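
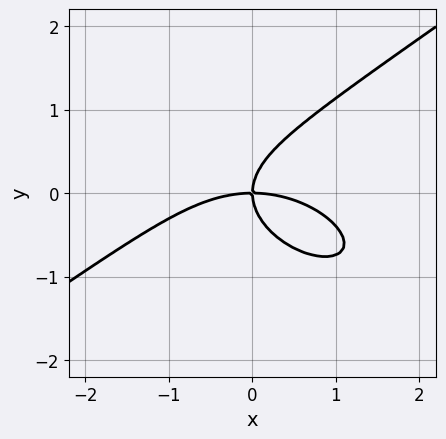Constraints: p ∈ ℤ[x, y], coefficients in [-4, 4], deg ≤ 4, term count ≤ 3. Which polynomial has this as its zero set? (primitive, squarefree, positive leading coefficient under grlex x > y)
x^3 - 3*y^3 + 3*x*y

Degree: a generic line meets the curve in up to 3 points, so deg p = 3.
Observable constraints: it crosses the y-axis at the gridline y = 0; one x-axis crossing is at x = 0.
Fitting integer coefficients to these (and the overall shape) gives p.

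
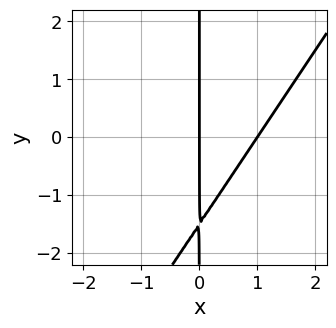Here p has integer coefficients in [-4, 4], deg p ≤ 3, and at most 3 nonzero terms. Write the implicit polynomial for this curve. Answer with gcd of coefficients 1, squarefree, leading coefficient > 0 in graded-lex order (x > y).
3*x^2 - 2*x*y - 3*x

deg p = 2.
From the axis intercepts and sections: the visible y-axis segment lies entirely on the curve; the x-axis gridline crossings are at x ∈ {0, 1}.
Assembling these constraints gives the stated polynomial.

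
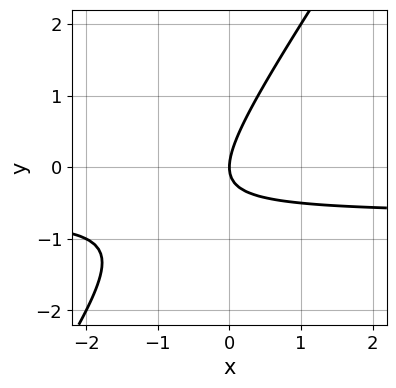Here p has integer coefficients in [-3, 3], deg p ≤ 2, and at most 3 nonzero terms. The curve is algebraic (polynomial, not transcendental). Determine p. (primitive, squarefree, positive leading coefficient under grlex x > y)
First, deg p = 2.
Then, from the axis intercepts and sections: one y-axis crossing is at y = 0; one x-axis crossing is at x = 0.
Finally, the integer polynomial consistent with all of this is the stated p.

3*x*y - 2*y^2 + 2*x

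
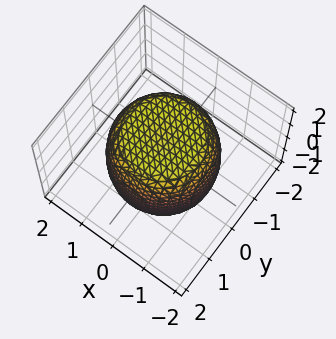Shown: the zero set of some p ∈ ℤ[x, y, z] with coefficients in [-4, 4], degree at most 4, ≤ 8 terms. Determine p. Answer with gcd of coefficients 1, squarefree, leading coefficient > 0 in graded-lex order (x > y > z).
First, degree: a generic line meets the surface in up to 4 points, so deg p = 4.
Then, by symmetry, the surface is invariant under rotation about z: p = q(x² + y², z).
Next, against the integer gridlines: a circular section at z = -1 has radius between 1 and 2.
Finally, the integer polynomial consistent with all of this is the stated p.

x^4 + 2*x^2*y^2 + y^4 - x^2 - y^2 + z^2 - 2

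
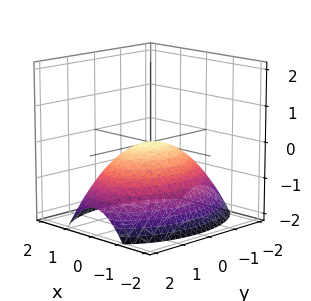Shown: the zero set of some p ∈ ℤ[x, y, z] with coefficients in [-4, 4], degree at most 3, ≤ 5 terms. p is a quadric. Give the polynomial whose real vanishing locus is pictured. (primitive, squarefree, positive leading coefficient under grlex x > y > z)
2*x^2 + y^2 + 3*z

1. Degree: a paraboloid; a quadric, so deg p = 2.
2. Symmetries: it's symmetric under y → −y, forcing even powers of y; it's symmetric under x → −x, forcing even powers of x.
3. From the visible intercepts: it crosses the x-axis at the gridline x = 0; it crosses the z-axis at the gridline z = 0; one y-axis crossing is at y = 0.
4. Fitting integer coefficients to these (and the overall shape) gives p.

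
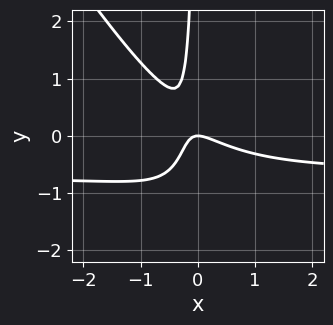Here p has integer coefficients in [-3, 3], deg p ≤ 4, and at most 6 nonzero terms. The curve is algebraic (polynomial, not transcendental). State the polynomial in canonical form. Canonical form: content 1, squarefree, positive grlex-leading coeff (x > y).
3*x^2*y + 2*x*y^2 + 2*x^2 + 3*x*y + y

(a) Degree: the shape is more complex than any degree-2 curve, so deg p = 3.
(b) From the axis intercepts and sections: it meets the x-axis at x = 0 (among the integer gridlines); it crosses the y-axis at the gridline y = 0.
(c) These observations pin down the coefficients.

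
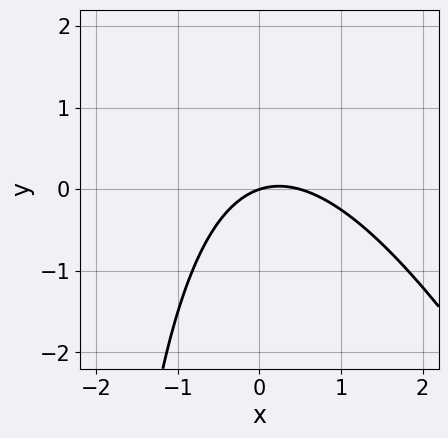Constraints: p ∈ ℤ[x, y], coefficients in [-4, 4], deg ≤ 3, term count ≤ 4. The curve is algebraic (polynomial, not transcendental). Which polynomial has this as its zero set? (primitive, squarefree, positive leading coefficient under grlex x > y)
2*x^2 + x*y - x + 3*y

(a) Degree: the shape is more complex than any degree-1 curve, so deg p = 2.
(b) From the axis intercepts and sections: one y-axis crossing is at y = 0; it meets the x-axis at x = 0 (among the integer gridlines).
(c) Solving for integer coefficients yields p as stated.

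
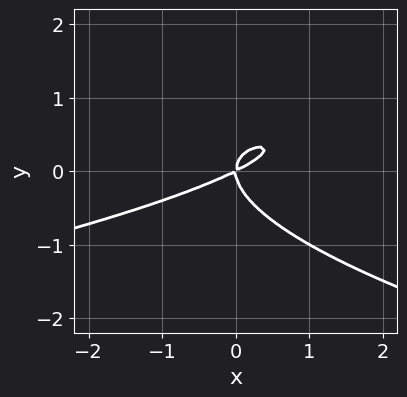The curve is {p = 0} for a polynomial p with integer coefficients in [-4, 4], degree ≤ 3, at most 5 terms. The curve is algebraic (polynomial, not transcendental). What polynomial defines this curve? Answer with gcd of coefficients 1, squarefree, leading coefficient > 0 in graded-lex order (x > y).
3*y^3 + x^2 - 2*x*y

1. deg p = 3. The shape is more complex than any degree-2 curve.
2. From the visible intercepts: it meets the y-axis at y = 0 (among the integer gridlines); one x-axis crossing is at x = 0.
3. Putting this together gives p.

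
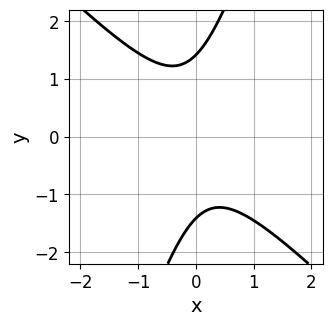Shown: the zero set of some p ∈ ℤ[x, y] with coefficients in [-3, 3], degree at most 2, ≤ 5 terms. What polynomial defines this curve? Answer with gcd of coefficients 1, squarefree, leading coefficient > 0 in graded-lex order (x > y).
3*x^2 + 2*x*y - y^2 + 2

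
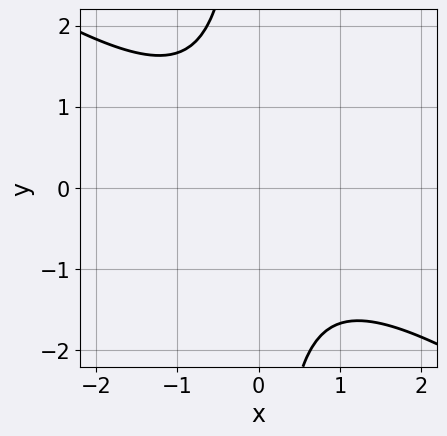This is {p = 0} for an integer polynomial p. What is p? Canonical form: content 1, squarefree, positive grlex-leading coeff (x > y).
1. deg p = 2.
2. From the axis intercepts and sections: no x-intercept at any integer in the box; the curve avoids every integer y-axis point in the box.
3. Putting this together gives p.

2*x^2 + 3*x*y + 3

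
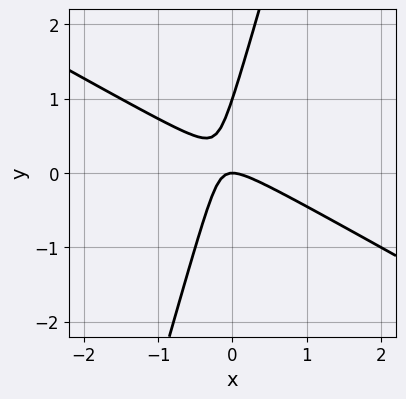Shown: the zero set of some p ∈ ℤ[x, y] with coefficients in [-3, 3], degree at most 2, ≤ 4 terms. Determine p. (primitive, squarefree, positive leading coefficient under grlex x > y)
Degree: a generic line meets the curve in up to 2 points, so deg p = 2.
Against the integer gridlines: the y-axis gridline crossings are at y ∈ {0, 1}; one x-axis crossing is at x = 0.
The integer polynomial consistent with all of this is the stated p.

2*x^2 + 3*x*y - y^2 + y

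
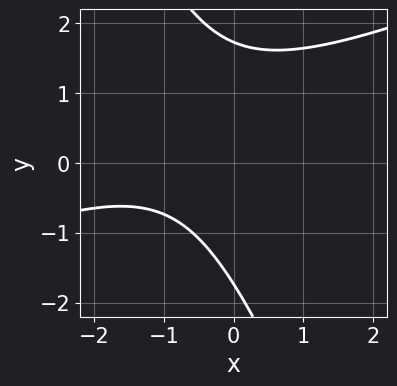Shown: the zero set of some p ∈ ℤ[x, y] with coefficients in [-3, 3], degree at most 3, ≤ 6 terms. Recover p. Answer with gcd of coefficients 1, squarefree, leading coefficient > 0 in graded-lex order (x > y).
(a) deg p = 2.
(b) From the axis intercepts and sections: it misses every integer gridline on the x-axis.
(c) Matching integer coefficients to the picture gives p.

x^2 - 2*x*y - y^2 + 2*x + 3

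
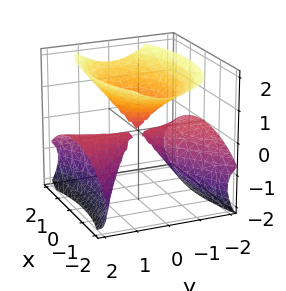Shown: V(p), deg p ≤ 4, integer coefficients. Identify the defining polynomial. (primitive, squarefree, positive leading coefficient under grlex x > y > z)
3*y^2*z - 2*z^3 + 2*x^2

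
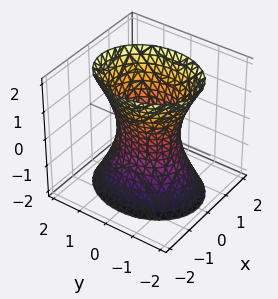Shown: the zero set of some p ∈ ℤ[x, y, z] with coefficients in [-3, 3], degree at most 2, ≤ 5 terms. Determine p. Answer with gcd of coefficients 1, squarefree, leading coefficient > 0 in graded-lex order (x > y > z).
Degree: one connected sheet with a waist; a quadric, so deg p = 2.
Symmetries: the y ↦ −y reflection is a symmetry, so y appears only in even powers; mirror symmetry x ↦ −x ⇒ only even powers of x; it's symmetric under z → −z, forcing even powers of z.
Checking where it meets the axes: no z-intercept at any integer in the box; among the integer gridlines, it crosses the y-axis at y ∈ {-1, 1}.
Putting this together gives p.

3*x^2 + 2*y^2 - z^2 - 2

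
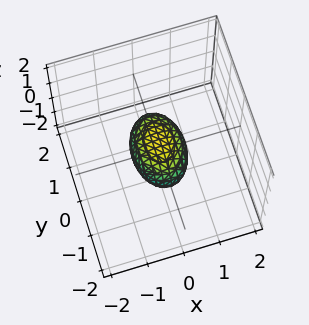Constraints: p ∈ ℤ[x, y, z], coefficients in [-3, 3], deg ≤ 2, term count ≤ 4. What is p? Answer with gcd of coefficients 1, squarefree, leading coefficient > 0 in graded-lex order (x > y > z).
2*x^2 + y^2 + 2*z^2 - 1

deg p = 2. A closed, bounded, convex surface; a quadric.
Symmetries: it's symmetric under x → −x, forcing even powers of x; mirror symmetry z ↦ −z ⇒ only even powers of z; it's symmetric under y → −y, forcing even powers of y.
Observable constraints: the y-axis gridline crossings are at y ∈ {-1, 1}.
Putting this together gives p.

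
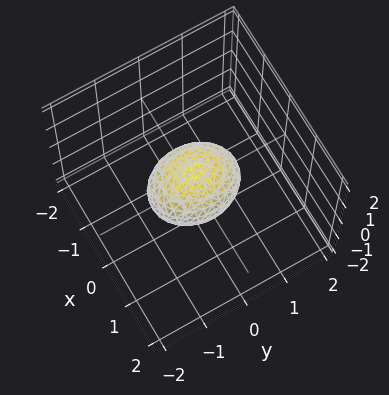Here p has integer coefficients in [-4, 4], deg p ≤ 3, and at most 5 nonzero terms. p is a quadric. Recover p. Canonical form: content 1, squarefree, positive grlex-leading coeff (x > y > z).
3*x^2 + 2*y^2 + 3*z^2 - 2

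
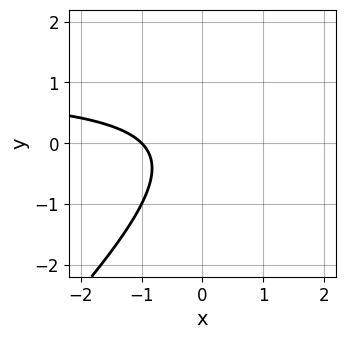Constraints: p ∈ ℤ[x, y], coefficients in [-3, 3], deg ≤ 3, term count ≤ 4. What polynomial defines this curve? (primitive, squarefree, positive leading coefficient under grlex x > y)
1. Degree: a generic line meets the curve in up to 2 points, so deg p = 2.
2. Checking where it meets the axes: it meets the x-axis at x = -1 (among the integer gridlines); it misses every integer gridline on the y-axis.
3. Matching integer coefficients to the picture gives p.

x*y - y^2 - x - 1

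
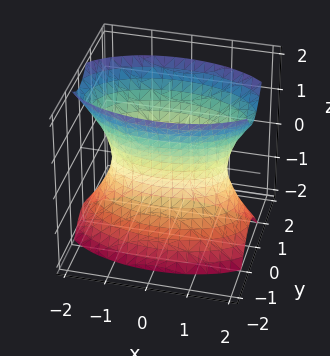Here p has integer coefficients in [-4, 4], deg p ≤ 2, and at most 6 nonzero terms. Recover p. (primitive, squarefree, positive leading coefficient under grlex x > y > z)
x^2 + 3*y^2 - z^2 - 2

1. The degree is 2 — one connected sheet with a waist; a quadric.
2. Symmetries: it's symmetric under y → −y, forcing even powers of y; the z ↦ −z reflection is a symmetry, so z appears only in even powers; the x ↦ −x reflection is a symmetry, so x appears only in even powers.
3. Against the integer gridlines: it misses every integer gridline on the z-axis.
4. The integer polynomial consistent with all of this is the stated p.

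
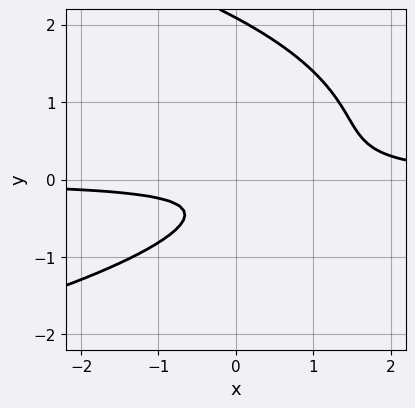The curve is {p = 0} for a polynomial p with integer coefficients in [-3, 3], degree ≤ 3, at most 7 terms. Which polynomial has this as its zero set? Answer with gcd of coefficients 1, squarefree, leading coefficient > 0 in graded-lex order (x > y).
2*y^3 + 3*x*y - 3*y^2 - 2*y - 1

(a) deg p = 3. The shape is more complex than any degree-2 curve.
(b) Checking where it meets the axes: it misses every integer gridline on the x-axis; no y-intercept at any integer in the box.
(c) These observations pin down the coefficients.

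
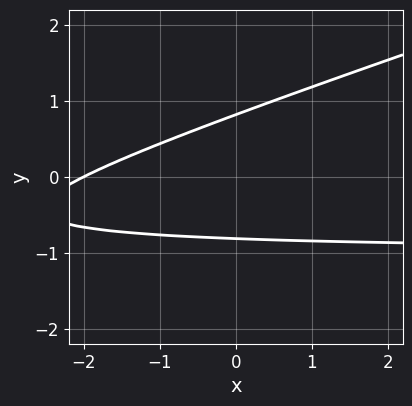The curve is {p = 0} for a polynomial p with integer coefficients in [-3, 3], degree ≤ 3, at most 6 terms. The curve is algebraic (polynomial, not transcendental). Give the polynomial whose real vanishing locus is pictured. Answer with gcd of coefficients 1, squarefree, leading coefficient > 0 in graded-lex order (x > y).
First, deg p = 2.
Then, checking where it meets the axes: it crosses the x-axis at the gridline x = -2.
Finally, matching integer coefficients to the picture gives p.

x*y - 3*y^2 + x + 2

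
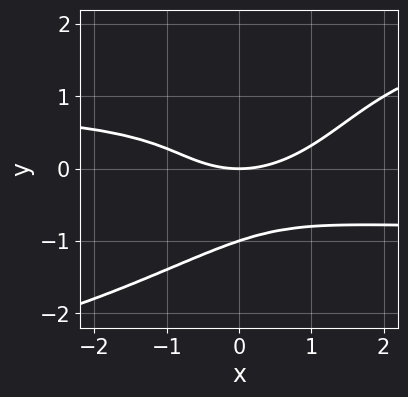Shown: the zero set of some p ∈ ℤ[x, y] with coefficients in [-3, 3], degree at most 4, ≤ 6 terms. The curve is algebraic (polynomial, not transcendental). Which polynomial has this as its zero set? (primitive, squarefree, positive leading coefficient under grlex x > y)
x^2*y^2 - 3*x*y^3 + 3*y^4 - x^2 + 3*y

First, deg p = 4.
Then, checking where it meets the axes: among the integer gridlines, it crosses the y-axis at y ∈ {-1, 0}; it crosses the x-axis at the gridline x = 0.
Finally, putting this together gives p.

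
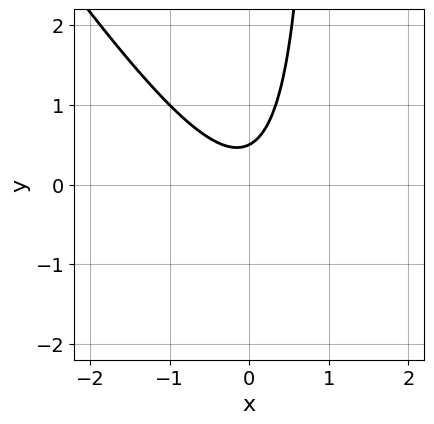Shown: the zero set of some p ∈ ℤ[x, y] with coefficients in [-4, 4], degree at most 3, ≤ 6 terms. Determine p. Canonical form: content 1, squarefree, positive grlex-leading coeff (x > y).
(a) The degree is 2 — the shape is more complex than any degree-1 curve.
(b) Observable constraints: no x-intercept at any integer in the box.
(c) Putting this together gives p.

3*x^2 + 2*x*y - 2*y + 1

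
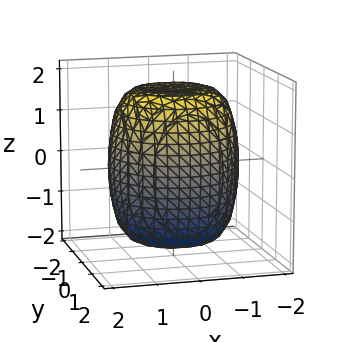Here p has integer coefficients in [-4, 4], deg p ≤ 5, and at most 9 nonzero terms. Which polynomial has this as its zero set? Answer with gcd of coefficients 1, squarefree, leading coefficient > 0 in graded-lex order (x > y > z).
x^4 + 2*x^2*y^2 + y^4 - x^2 - y^2 + z^2 - 3

First, the degree is 4 — a generic line meets the surface in up to 4 points.
Next, symmetry: every cross-section ⟂ z is a circle, so x, y appear only via x² + y².
Then, checking where it meets the axes: a circular section at z = 1 has radius between 1 and 2.
Finally, these observations pin down the coefficients.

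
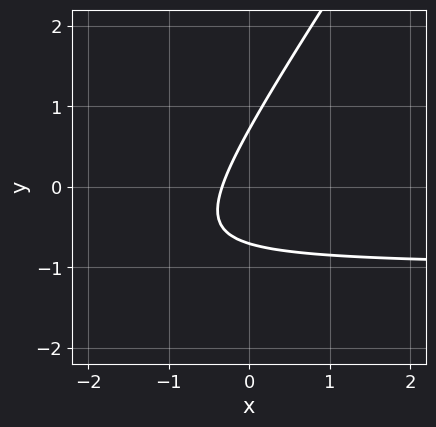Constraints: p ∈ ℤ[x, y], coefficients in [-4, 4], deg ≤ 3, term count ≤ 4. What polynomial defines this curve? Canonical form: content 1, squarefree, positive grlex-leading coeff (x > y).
3*x*y - 2*y^2 + 3*x + 1

First, degree: a generic line meets the curve in up to 2 points, so deg p = 2.
Finally, matching integer coefficients to the picture gives p.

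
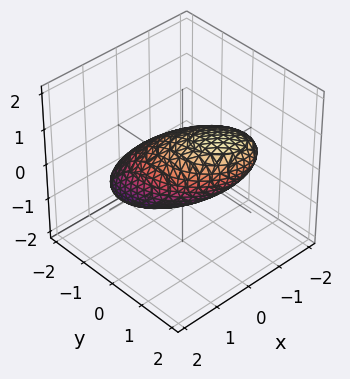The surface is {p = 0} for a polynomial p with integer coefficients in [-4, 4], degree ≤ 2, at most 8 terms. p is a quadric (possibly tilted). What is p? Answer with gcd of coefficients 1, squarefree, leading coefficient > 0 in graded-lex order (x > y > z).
2*x^2 + x*y + 2*y^2 - 3*y*z + 3*z^2 - 3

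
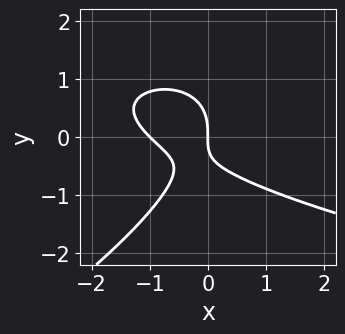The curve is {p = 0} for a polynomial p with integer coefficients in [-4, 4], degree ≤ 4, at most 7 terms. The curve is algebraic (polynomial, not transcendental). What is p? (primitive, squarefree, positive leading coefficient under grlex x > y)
deg p = 3. No degree-2 curve has this shape.
From the visible intercepts: it meets the y-axis at y = 0 (among the integer gridlines); among the integer gridlines, it crosses the x-axis at x ∈ {-1, 0}.
Putting this together gives p.

x*y^2 - 2*y^3 - 2*x^2 - 2*x*y - 2*x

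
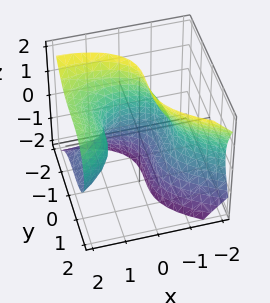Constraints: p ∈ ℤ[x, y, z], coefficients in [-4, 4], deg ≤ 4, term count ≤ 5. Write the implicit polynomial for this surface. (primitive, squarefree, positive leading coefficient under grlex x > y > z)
x*z^2 + y^3 - x^2 + 1

Degree: a generic line meets the surface in up to 3 points, so deg p = 3.
From the axis intercepts and sections: the surface avoids every integer z-axis point in the box; among the integer gridlines, it crosses the x-axis at x ∈ {-1, 1}; it crosses the y-axis at the gridline y = -1.
These observations pin down the coefficients.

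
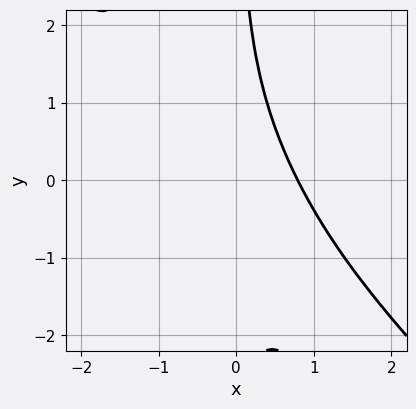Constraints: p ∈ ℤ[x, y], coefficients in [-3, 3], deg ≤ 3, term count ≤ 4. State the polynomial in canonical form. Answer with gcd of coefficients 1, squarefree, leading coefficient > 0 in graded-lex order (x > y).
2*x^3 + 3*x^2*y + x*y^2 - 1

(a) Degree: no degree-2 curve has this shape, so deg p = 3.
(b) From the visible intercepts: it misses every integer gridline on the y-axis.
(c) The integer polynomial consistent with all of this is the stated p.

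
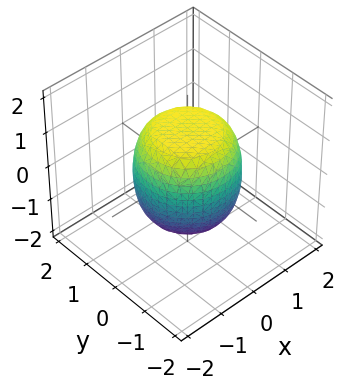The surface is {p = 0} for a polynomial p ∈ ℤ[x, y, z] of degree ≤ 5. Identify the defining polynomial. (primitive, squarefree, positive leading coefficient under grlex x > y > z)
(a) The degree is 4 — the shape is more complex than any degree-3 surface.
(b) By symmetry, the surface is invariant under rotation about z: p = q(x² + y², z).
(c) Reading off the gridlines: a circular section at z = 0 has radius between 1 and 2.
(d) Together with the visible shape, these determine p as stated.

2*x^4 + 4*x^2*y^2 + 2*y^4 - x^2 - y^2 + 2*z^2 - 3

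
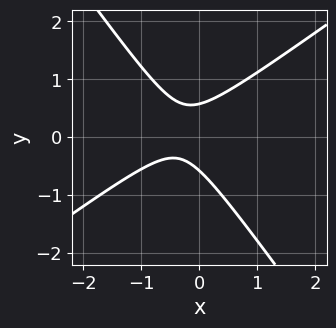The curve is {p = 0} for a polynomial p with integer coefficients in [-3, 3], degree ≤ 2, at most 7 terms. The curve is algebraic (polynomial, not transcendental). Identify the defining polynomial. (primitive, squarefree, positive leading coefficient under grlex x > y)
3*x^2 - 2*x*y - 3*y^2 + 2*x + 1

The degree is 2 — the shape is more complex than any degree-1 curve.
Checking where it meets the axes: it misses every integer gridline on the x-axis.
The integer polynomial consistent with all of this is the stated p.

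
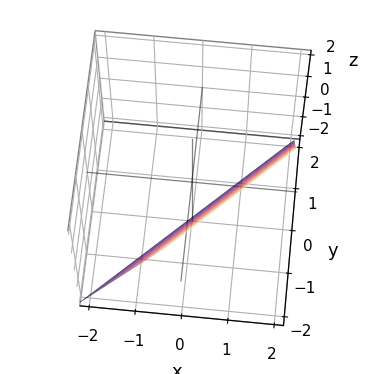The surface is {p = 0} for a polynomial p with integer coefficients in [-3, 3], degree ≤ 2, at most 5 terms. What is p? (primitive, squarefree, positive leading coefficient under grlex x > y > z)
(a) deg p = 1. Every cross-section is a straight line — this is a plane.
(b) Checking where it meets the axes: it meets the z-axis at z = -2 (among the integer gridlines); it meets the y-axis at y = -1 (among the integer gridlines).
(c) Fitting integer coefficients to these (and the overall shape) gives p. Check: (1, 0, 0) on the x-axis lies on the surface, and p(1, 0, 0) = 0. ✓

2*x - 2*y - z - 2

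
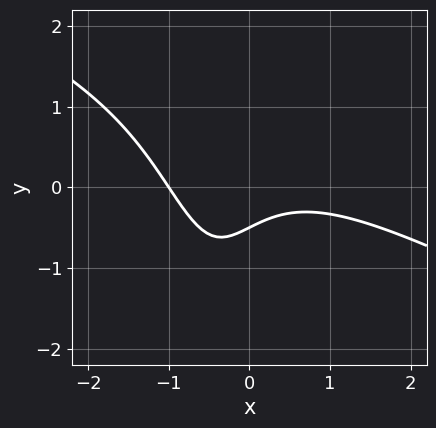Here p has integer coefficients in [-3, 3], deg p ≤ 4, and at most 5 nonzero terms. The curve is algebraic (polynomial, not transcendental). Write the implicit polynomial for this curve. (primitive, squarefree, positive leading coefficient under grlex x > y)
First, the degree is 3 — the shape is more complex than any degree-2 curve.
Next, reading off the gridlines: it crosses the x-axis at the gridline x = -1.
Finally, matching integer coefficients to the picture gives p.

x^3 + 2*x^2*y + 2*x*y + 2*y + 1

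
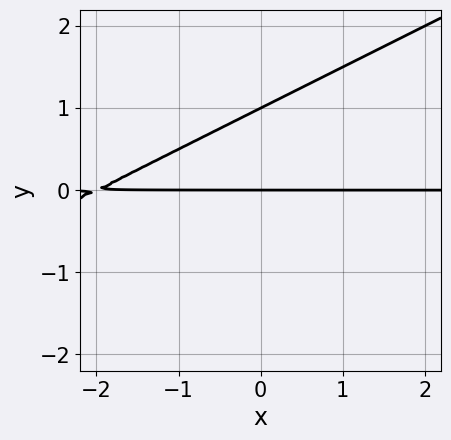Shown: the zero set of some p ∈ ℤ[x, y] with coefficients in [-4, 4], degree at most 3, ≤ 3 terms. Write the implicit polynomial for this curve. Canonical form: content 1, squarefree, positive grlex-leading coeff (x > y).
1. Degree: no degree-1 curve has this shape, so deg p = 2.
2. Checking where it meets the axes: among the integer gridlines, it crosses the y-axis at y ∈ {0, 1}; the visible x-axis segment lies entirely on the curve.
3. Putting this together gives p.

x*y - 2*y^2 + 2*y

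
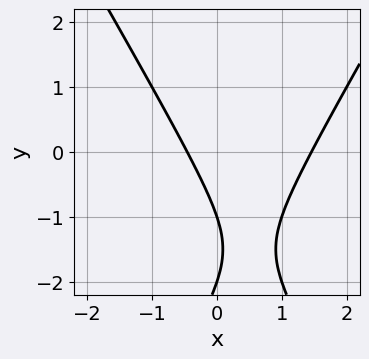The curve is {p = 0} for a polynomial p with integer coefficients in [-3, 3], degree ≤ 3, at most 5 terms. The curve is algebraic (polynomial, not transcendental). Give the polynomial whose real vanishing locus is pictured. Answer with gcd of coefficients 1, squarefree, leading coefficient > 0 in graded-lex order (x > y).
3*x^2 - y^2 - 3*x - 3*y - 2

(a) The degree is 2 — a generic line meets the curve in up to 2 points.
(b) Observable constraints: the y-axis gridline crossings are at y ∈ {-2, -1}.
(c) Solving for integer coefficients yields p as stated.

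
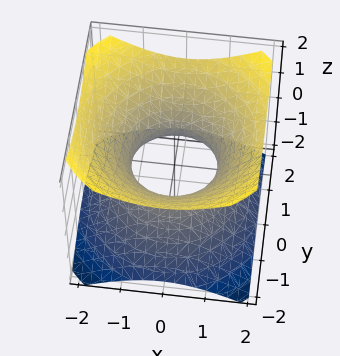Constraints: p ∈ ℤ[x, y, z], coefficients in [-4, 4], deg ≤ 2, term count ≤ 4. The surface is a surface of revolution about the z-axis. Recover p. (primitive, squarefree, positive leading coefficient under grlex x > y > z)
The degree is 2 — the shape is more complex than any degree-1 surface.
Symmetries: every cross-section ⟂ z is a circle, so x, y appear only via x² + y².
Observable constraints: among the integer gridlines, it crosses the y-axis at y ∈ {-1, 1}; it misses every integer gridline on the z-axis; among the integer gridlines, it crosses the x-axis at x ∈ {-1, 1}; a circular section at z = -1 has radius between 1 and 2.
Together with the visible shape, these determine p as stated.

2*x^2 + 2*y^2 - 3*z^2 - 2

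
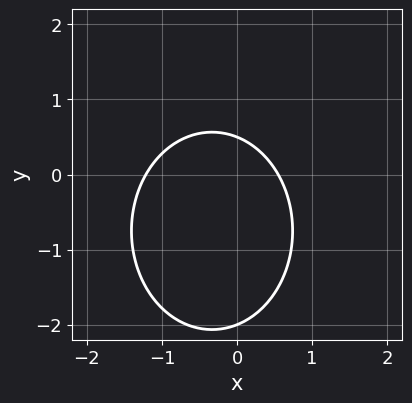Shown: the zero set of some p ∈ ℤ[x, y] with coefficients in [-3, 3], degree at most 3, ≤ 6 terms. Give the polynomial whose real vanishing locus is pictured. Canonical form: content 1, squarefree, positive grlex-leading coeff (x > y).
3*x^2 + 2*y^2 + 2*x + 3*y - 2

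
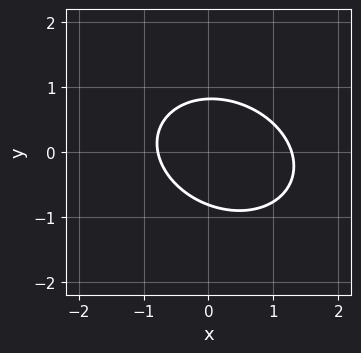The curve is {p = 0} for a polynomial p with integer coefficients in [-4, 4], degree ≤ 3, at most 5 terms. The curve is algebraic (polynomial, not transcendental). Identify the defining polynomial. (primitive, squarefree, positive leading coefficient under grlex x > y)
deg p = 2.
The integer polynomial consistent with all of this is the stated p.

2*x^2 + x*y + 3*y^2 - x - 2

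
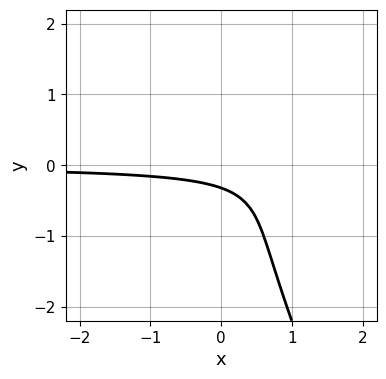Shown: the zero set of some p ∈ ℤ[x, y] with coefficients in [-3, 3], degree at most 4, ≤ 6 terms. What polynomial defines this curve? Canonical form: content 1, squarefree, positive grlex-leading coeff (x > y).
1. The degree is 3 — a generic line meets the curve in up to 3 points.
2. From the visible intercepts: no x-intercept at any integer in the box.
3. These observations pin down the coefficients.

2*x*y^2 + y^3 - 3*x*y + 3*y + 1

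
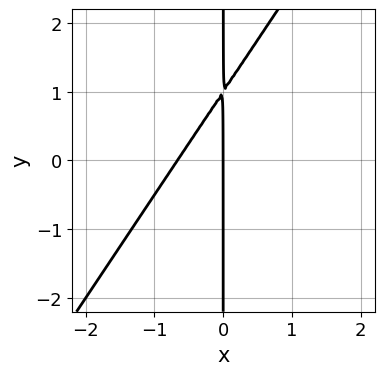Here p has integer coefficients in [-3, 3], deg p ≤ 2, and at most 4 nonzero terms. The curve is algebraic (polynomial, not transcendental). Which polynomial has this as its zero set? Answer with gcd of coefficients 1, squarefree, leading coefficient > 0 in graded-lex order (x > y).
3*x^2 - 2*x*y + 2*x

First, deg p = 2. A generic line meets the curve in up to 2 points.
Next, observable constraints: every point of the y-axis in the box is on the curve; it crosses the x-axis at the gridline x = 0.
Finally, the integer polynomial consistent with all of this is the stated p.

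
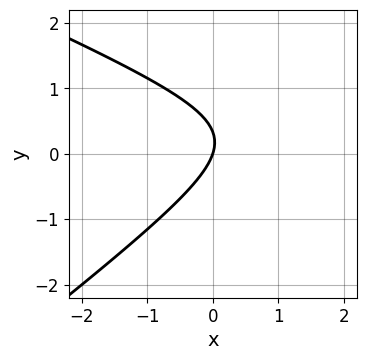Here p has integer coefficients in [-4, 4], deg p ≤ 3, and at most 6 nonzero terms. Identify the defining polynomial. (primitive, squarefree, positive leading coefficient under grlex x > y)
First, degree: no degree-1 curve has this shape, so deg p = 2.
Next, checking where it meets the axes: one y-axis crossing is at y = 0; it meets the x-axis at x = 0 (among the integer gridlines).
Finally, matching integer coefficients to the picture gives p.

x^2 + x*y - 3*y^2 - 3*x + y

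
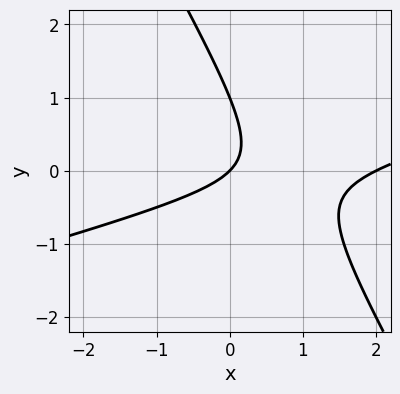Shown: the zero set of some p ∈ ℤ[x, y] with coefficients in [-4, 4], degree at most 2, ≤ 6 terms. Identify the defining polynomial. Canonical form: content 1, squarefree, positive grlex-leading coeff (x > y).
First, degree: the shape is more complex than any degree-1 curve, so deg p = 2.
Next, reading off the gridlines: among the integer gridlines, it crosses the y-axis at y ∈ {0, 1}; the x-axis gridline crossings are at x ∈ {0, 2}.
Finally, assembling these constraints gives the stated polynomial.

x^2 - 3*x*y - 2*y^2 - 2*x + 2*y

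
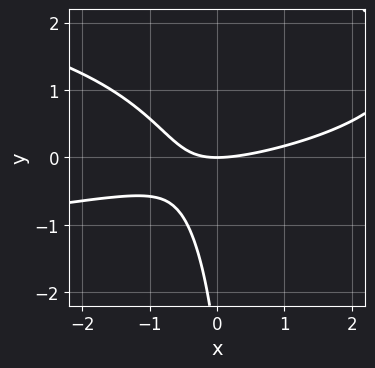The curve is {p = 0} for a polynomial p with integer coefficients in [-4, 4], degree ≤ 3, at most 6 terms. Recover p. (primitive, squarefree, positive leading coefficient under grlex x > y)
2*x*y^2 + x^2 - 3*x*y - y^2 - 3*y

deg p = 3. A generic line meets the curve in up to 3 points.
Against the integer gridlines: it meets the y-axis at y = 0 (among the integer gridlines); it crosses the x-axis at the gridline x = 0.
These observations pin down the coefficients.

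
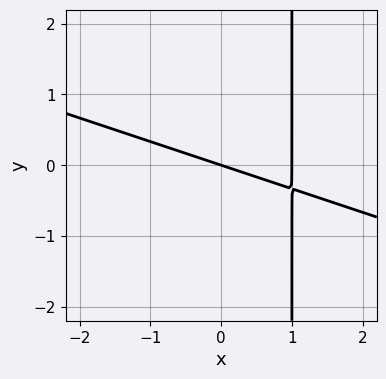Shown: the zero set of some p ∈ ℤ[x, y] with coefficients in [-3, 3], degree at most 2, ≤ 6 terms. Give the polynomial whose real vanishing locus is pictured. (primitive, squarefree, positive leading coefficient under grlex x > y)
x^2 + 3*x*y - x - 3*y

First, deg p = 2. The shape is more complex than any degree-1 curve.
Then, against the integer gridlines: it crosses the y-axis at the gridline y = 0; the x-axis gridline crossings are at x ∈ {0, 1}.
Finally, assembling these constraints gives the stated polynomial.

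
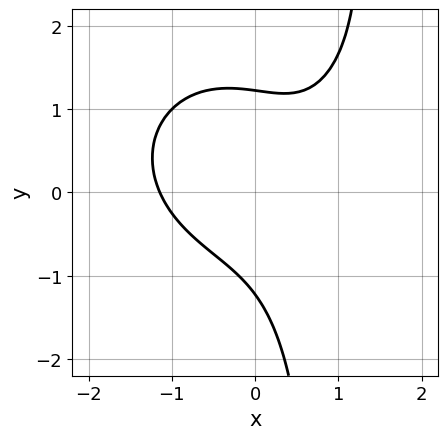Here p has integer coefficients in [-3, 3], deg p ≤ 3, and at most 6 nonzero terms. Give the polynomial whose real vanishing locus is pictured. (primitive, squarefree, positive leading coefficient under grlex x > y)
2*x^3 + 2*x*y^2 - 3*x*y - 2*y^2 + 3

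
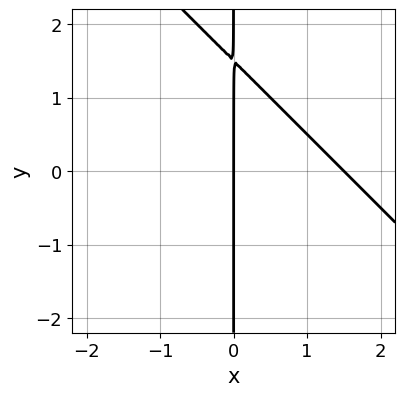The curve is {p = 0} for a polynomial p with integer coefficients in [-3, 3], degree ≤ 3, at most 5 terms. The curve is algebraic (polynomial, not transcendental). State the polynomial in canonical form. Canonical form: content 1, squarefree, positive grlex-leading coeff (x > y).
2*x^2 + 2*x*y - 3*x

First, the degree is 2 — the shape is more complex than any degree-1 curve.
Then, observable constraints: one x-axis crossing is at x = 0; the visible y-axis segment lies entirely on the curve.
Finally, these observations pin down the coefficients.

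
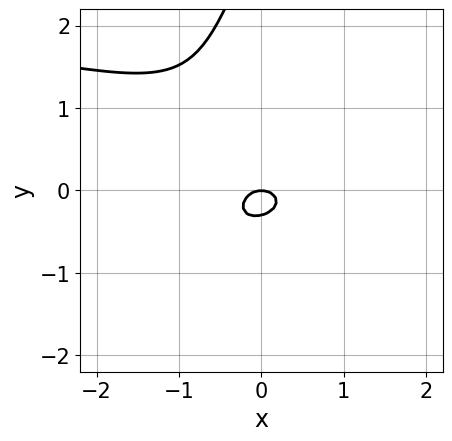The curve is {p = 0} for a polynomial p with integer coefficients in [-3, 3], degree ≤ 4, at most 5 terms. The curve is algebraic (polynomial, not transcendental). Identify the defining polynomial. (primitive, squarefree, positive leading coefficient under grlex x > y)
1. deg p = 3.
2. Reading off the gridlines: it crosses the x-axis at the gridline x = 0; it crosses the y-axis at the gridline y = 0.
3. Solving for integer coefficients yields p as stated.

3*x*y^2 - y^3 + 2*x^2 + 3*y^2 + y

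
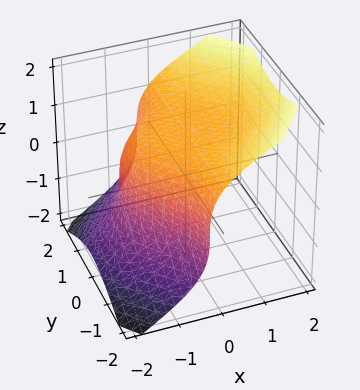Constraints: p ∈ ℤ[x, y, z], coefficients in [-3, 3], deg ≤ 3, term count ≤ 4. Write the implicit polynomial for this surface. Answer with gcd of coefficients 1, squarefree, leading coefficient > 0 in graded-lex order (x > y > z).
x^3 + 2*x*y^2 - 2*z^3 + 3

The degree is 3 — the shape is more complex than any degree-2 surface.
Observable constraints: no y-intercept at any integer in the box.
The integer polynomial consistent with all of this is the stated p.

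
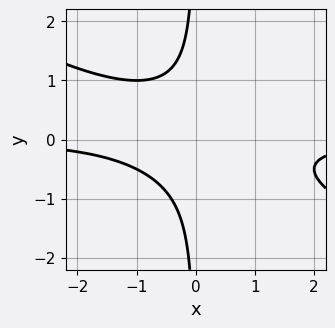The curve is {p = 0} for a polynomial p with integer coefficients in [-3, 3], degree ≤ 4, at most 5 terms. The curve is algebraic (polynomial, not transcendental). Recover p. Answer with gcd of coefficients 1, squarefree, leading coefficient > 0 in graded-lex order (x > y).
x^2*y + 2*x*y^2 + 1

(a) Degree: a generic line meets the curve in up to 3 points, so deg p = 3.
(b) Checking where it meets the axes: no y-intercept at any integer in the box; no x-intercept at any integer in the box.
(c) Matching integer coefficients to the picture gives p.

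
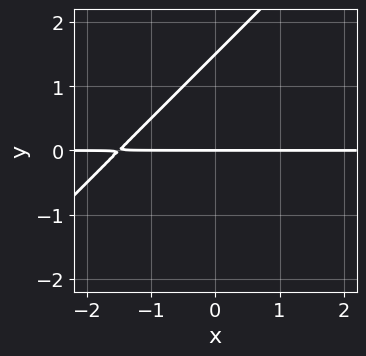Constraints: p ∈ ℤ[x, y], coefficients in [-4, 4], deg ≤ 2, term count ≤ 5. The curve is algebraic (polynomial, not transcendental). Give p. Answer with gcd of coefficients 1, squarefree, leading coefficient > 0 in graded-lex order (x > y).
First, deg p = 2. No degree-1 curve has this shape.
Then, observable constraints: one y-axis crossing is at y = 0; the visible x-axis segment lies entirely on the curve.
Finally, solving for integer coefficients yields p as stated.

2*x*y - 2*y^2 + 3*y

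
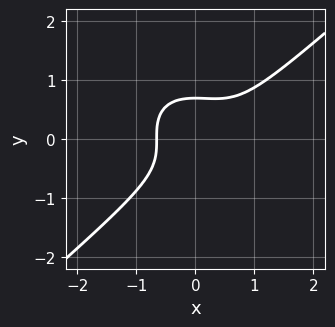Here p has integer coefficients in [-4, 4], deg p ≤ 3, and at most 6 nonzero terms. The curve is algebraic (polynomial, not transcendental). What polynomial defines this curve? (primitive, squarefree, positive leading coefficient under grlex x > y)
Degree: the shape is more complex than any degree-2 curve, so deg p = 3.
Solving for integer coefficients yields p as stated.

2*x^3 - 3*y^3 - x^2 + 1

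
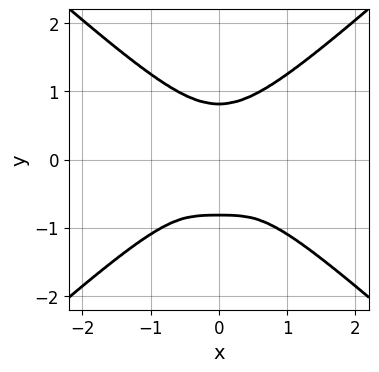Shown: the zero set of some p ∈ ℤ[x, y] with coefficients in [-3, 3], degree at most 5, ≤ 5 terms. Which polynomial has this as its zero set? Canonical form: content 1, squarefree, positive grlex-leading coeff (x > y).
deg p = 4. The shape is more complex than any degree-3 curve.
Symmetries: mirror symmetry x ↦ −x ⇒ only even powers of x.
These observations pin down the coefficients.

2*x^4 - 3*y^4 + x^2*y + x^2 + 2*y^2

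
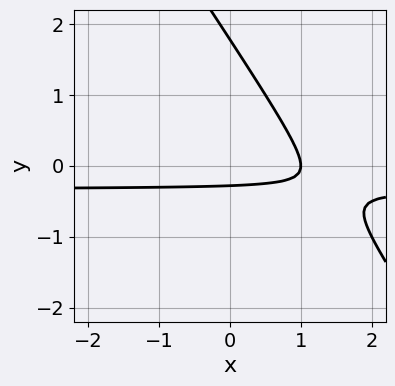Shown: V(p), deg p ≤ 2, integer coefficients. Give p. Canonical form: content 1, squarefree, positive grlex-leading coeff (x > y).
3*x*y + 2*y^2 + x - 3*y - 1

First, the degree is 2 — the shape is more complex than any degree-1 curve.
Next, checking where it meets the axes: it meets the x-axis at x = 1 (among the integer gridlines).
Finally, matching integer coefficients to the picture gives p.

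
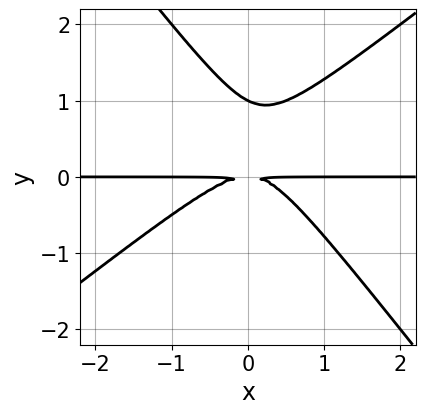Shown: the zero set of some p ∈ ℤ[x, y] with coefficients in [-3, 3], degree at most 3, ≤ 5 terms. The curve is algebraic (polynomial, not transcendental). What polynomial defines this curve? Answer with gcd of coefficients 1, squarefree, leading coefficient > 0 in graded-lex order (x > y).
deg p = 3. The shape is more complex than any degree-2 curve.
From the visible intercepts: every point of the x-axis in the box is on the curve; it meets the y-axis at y = 1 (among the integer gridlines).
Fitting integer coefficients to these (and the overall shape) gives p.

2*x^2*y - x*y^2 - 2*y^3 + 2*y^2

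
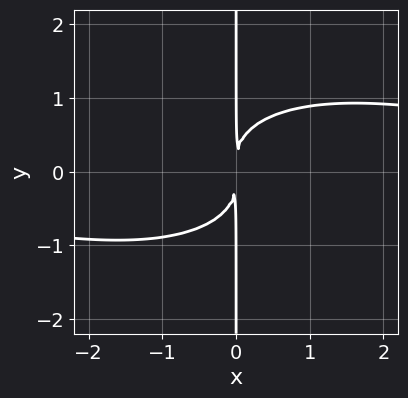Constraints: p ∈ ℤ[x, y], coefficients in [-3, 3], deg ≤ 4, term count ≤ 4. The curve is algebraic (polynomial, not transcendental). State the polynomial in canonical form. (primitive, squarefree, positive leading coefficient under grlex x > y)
x^3*y + 3*x*y^3 - 3*x^2

First, deg p = 4.
Then, against the integer gridlines: the visible y-axis segment lies entirely on the curve.
Finally, assembling these constraints gives the stated polynomial.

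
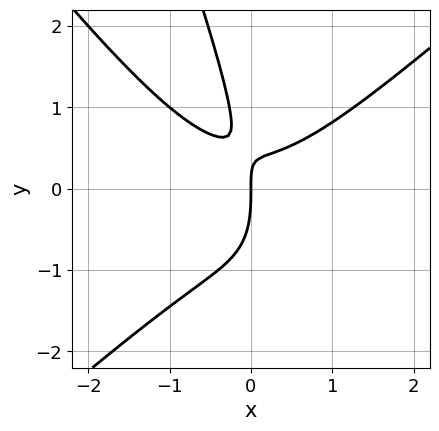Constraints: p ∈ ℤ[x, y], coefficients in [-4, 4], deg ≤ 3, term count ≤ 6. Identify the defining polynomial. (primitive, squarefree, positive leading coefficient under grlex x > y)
1. The degree is 3 — a generic line meets the curve in up to 3 points.
2. Reading off the gridlines: one y-axis crossing is at y = 0; one x-axis crossing is at x = 0.
3. These observations pin down the coefficients.

3*x^3 - 3*x*y^2 - y^3 - 3*x*y + 2*x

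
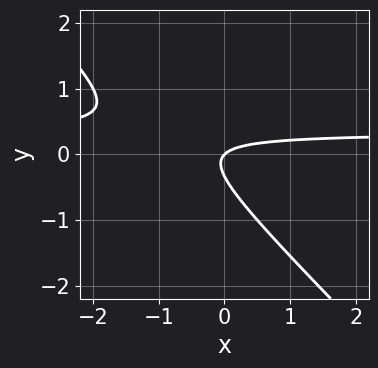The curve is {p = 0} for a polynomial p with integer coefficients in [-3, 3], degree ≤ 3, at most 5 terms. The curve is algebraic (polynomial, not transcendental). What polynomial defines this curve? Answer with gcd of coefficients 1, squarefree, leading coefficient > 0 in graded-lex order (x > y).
3*x*y + 3*y^2 - x + y

First, degree: no degree-1 curve has this shape, so deg p = 2.
Next, checking where it meets the axes: one y-axis crossing is at y = 0; it meets the x-axis at x = 0 (among the integer gridlines).
Finally, the integer polynomial consistent with all of this is the stated p.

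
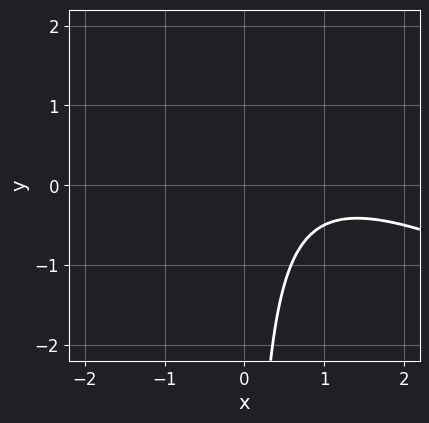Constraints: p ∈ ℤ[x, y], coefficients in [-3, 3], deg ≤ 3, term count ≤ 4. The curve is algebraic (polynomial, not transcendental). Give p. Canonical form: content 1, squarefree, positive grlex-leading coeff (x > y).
x^2 + 2*x*y - 2*x + 2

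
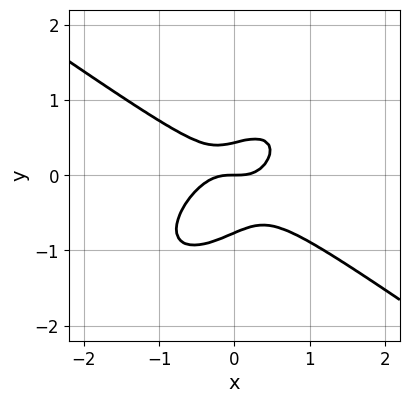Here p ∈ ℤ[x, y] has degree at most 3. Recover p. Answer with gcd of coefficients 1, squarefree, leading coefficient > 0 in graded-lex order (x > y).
2*x^3 - 2*x*y^2 + 3*y^3 + y^2 - y

deg p = 3. No degree-2 curve has this shape.
Checking where it meets the axes: it meets the y-axis at y = 0 (among the integer gridlines); it crosses the x-axis at the gridline x = 0.
Putting this together gives p.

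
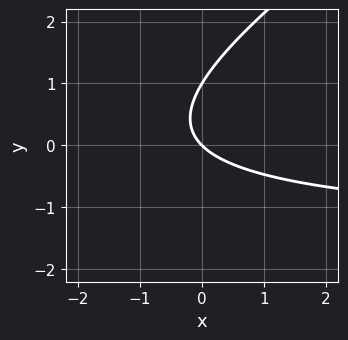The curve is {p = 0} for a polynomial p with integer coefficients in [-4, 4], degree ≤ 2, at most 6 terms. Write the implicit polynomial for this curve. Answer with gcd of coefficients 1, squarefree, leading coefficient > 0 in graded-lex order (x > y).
2*x*y - 3*y^2 + 3*x + 3*y

1. Degree: no degree-1 curve has this shape, so deg p = 2.
2. Observable constraints: one x-axis crossing is at x = 0; among the integer gridlines, it crosses the y-axis at y ∈ {0, 1}.
3. Solving for integer coefficients yields p as stated.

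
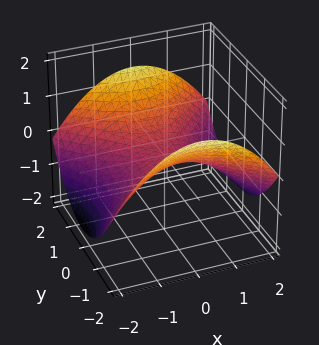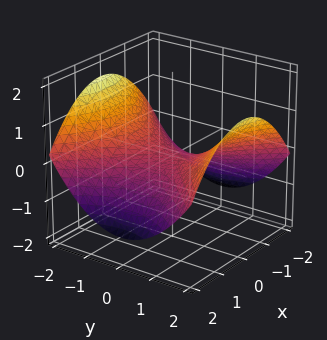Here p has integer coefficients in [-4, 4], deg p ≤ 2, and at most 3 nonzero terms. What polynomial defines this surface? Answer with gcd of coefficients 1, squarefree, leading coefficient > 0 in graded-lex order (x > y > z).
x^2 - y^2 + 3*z

1. deg p = 2.
2. Symmetries: mirror symmetry y ↦ −y ⇒ only even powers of y; it's symmetric under x → −x, forcing even powers of x.
3. From the visible intercepts: it crosses the y-axis at the gridline y = 0; one x-axis crossing is at x = 0.
4. Fitting integer coefficients to these (and the overall shape) gives p.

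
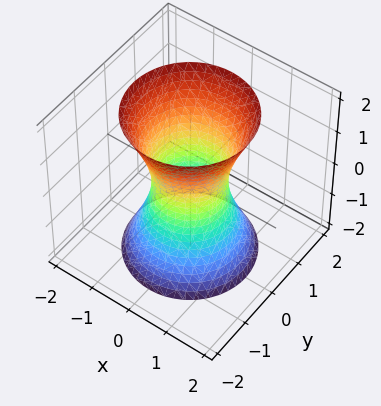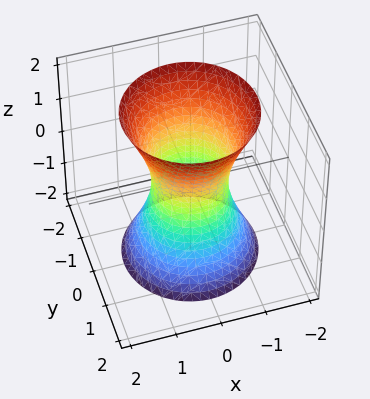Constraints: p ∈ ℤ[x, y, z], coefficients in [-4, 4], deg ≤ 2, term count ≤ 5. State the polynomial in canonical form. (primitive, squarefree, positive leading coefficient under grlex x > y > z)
First, deg p = 2. One connected sheet with a waist; a quadric.
Next, symmetries: the surface is invariant under rotation about z: p = q(x² + y², z); the z ↦ −z reflection is a symmetry, so z appears only in even powers.
Next, checking where it meets the axes: it misses every integer gridline on the z-axis; a circular section at z = -2 has radius between 1 and 2.
Finally, the integer polynomial consistent with all of this is the stated p.

3*x^2 + 3*y^2 - z^2 - 2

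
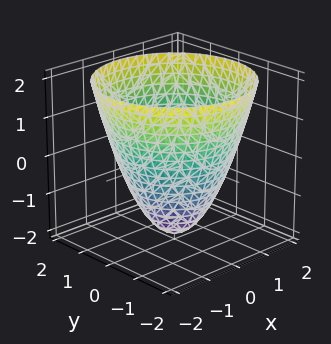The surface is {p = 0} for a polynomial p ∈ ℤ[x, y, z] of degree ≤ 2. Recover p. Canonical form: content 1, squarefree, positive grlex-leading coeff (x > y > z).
deg p = 2.
Symmetries: the surface is invariant under rotation about z: p = q(x² + y², z).
From the visible intercepts: a circular section at z = 0 has radius between 1 and 2; it crosses the z-axis at the gridline z = -2.
Fitting integer coefficients to these (and the overall shape) gives p.

x^2 + y^2 - z - 2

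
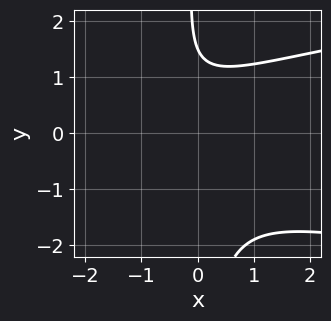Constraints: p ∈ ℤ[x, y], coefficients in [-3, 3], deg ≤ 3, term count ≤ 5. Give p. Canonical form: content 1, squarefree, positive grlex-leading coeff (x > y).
First, degree: no degree-2 curve has this shape, so deg p = 3.
Next, reading off the gridlines: no x-intercept at any integer in the box.
Finally, matching integer coefficients to the picture gives p.

3*x*y^2 - 2*x^2 - 2*x + 2*y - 3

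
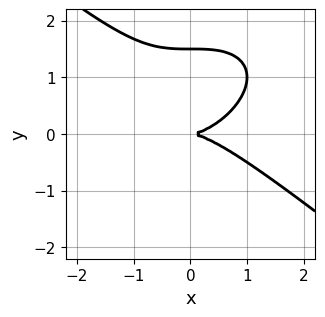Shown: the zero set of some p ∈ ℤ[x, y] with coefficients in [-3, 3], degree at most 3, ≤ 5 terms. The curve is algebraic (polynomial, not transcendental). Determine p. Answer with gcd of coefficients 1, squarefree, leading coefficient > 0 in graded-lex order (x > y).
x^3 + 2*y^3 - 3*y^2

Degree: no degree-2 curve has this shape, so deg p = 3.
Observable constraints: it crosses the x-axis at the gridline x = 0; one y-axis crossing is at y = 0.
Putting this together gives p.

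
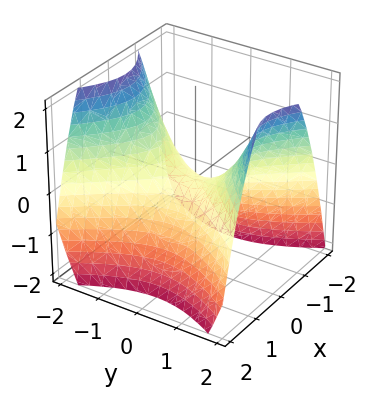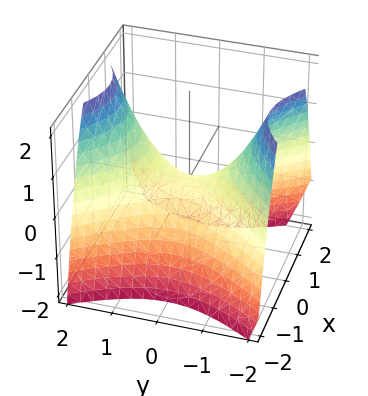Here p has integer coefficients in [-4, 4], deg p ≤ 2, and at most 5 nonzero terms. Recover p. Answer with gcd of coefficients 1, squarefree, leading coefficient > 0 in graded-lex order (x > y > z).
3*x^2 - 2*y^2 + 3*z

(a) The degree is 2 — a hyperbolic paraboloid; a quadric.
(b) Symmetries: it's symmetric under y → −y, forcing even powers of y; it's symmetric under x → −x, forcing even powers of x.
(c) From the visible intercepts: one z-axis crossing is at z = 0; it meets the y-axis at y = 0 (among the integer gridlines); one x-axis crossing is at x = 0.
(d) Matching integer coefficients to the picture gives p.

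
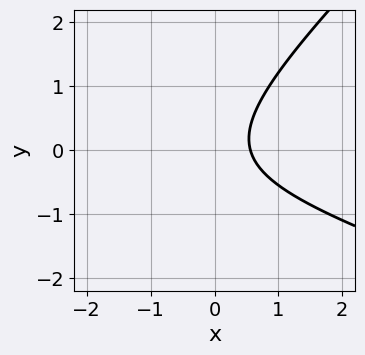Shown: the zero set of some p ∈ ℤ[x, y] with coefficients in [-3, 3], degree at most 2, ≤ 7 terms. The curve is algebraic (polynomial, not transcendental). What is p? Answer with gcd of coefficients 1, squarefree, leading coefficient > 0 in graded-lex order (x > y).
x^2 + 2*x*y - 3*y^2 + 3*x - 2

deg p = 2. No degree-1 curve has this shape.
Checking where it meets the axes: no y-intercept at any integer in the box.
Matching integer coefficients to the picture gives p.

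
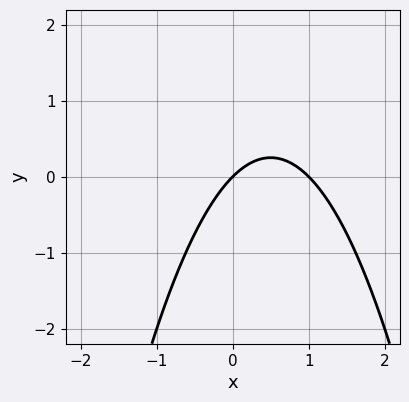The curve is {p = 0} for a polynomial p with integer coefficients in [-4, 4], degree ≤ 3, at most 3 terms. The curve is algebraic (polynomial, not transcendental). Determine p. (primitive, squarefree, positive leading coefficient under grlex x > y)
Degree: no degree-1 curve has this shape, so deg p = 2.
Reading off the gridlines: one y-axis crossing is at y = 0; among the integer gridlines, it crosses the x-axis at x ∈ {0, 1}.
Fitting integer coefficients to these (and the overall shape) gives p.

x^2 - x + y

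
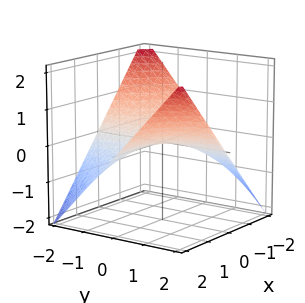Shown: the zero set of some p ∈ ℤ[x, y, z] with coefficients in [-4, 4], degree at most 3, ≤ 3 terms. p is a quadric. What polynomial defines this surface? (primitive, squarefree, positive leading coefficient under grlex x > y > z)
x*y - 2*z

The degree is 2 — a hyperbolic paraboloid; a quadric.
Against the integer gridlines: every point of the x-axis in the box is on the surface; one z-axis crossing is at z = 0; every point of the y-axis in the box is on the surface.
Solving for integer coefficients yields p as stated.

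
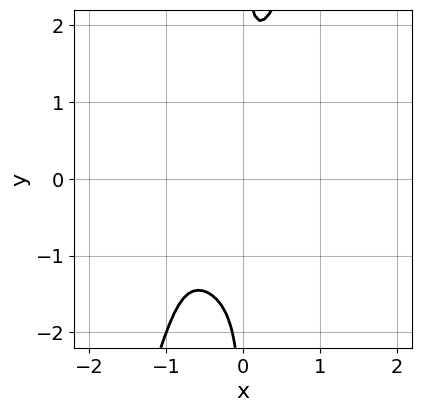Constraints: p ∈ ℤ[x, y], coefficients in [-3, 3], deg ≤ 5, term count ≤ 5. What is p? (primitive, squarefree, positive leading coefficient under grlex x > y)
x^4 + 3*x^2*y^2 - x*y^3 + 3*x^2*y + 1

1. deg p = 4. The shape is more complex than any degree-3 curve.
2. Against the integer gridlines: it misses every integer gridline on the x-axis; the curve avoids every integer y-axis point in the box.
3. Putting this together gives p.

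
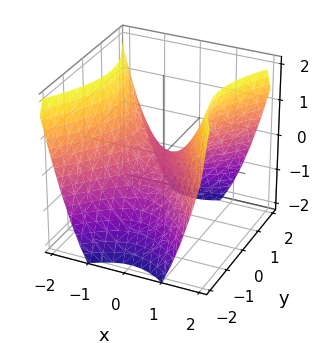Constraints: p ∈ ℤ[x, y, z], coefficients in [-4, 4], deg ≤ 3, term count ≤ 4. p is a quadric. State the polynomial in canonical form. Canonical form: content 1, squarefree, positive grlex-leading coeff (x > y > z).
3*x^2 - 2*y^2 - 3*z

1. The degree is 2 — a saddle surface; a quadric.
2. Symmetries: it's symmetric under x → −x, forcing even powers of x; the y ↦ −y reflection is a symmetry, so y appears only in even powers.
3. Checking where it meets the axes: one y-axis crossing is at y = 0; it meets the z-axis at z = 0 (among the integer gridlines).
4. Putting this together gives p.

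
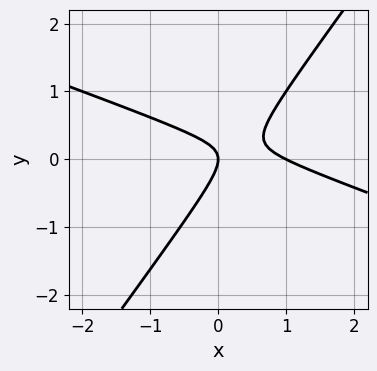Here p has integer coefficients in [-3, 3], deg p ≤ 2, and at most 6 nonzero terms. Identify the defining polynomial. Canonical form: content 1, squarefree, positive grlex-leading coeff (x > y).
x^2 + 2*x*y - 2*y^2 - x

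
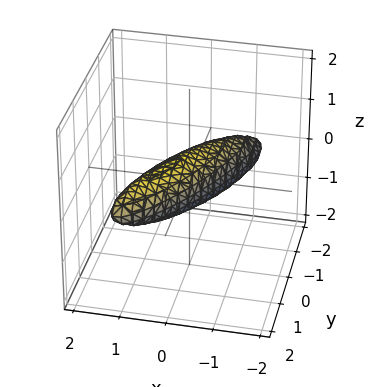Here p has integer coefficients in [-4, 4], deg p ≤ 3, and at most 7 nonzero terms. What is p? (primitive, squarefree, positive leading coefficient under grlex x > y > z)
1. Degree: a generic line meets the surface in up to 2 points, so deg p = 2.
2. From the visible intercepts: among the integer gridlines, it crosses the y-axis at y ∈ {-1, 1}.
3. Fitting integer coefficients to these (and the overall shape) gives p.

3*x^2 - 3*x*y - x*z + y^2 + 3*z^2 - 1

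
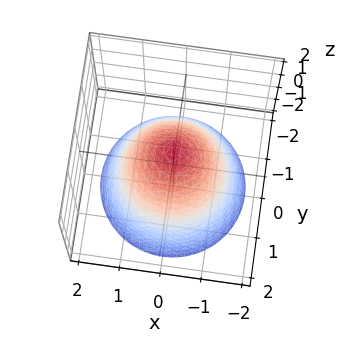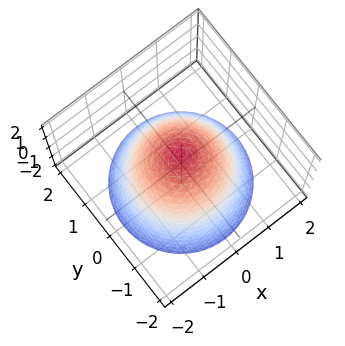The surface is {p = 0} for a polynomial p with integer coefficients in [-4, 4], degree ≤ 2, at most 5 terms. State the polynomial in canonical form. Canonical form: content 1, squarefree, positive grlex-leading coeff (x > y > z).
x^2 + y^2 + z - 1

deg p = 2.
By symmetry, the surface is invariant under rotation about z: p = q(x² + y², z).
Against the integer gridlines: it meets the z-axis at z = 1 (among the integer gridlines); a circular section at z = -1 has radius between 1 and 2.
These observations pin down the coefficients.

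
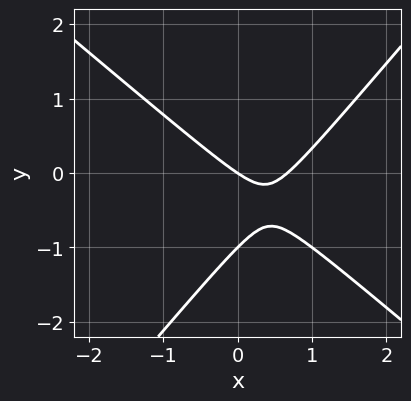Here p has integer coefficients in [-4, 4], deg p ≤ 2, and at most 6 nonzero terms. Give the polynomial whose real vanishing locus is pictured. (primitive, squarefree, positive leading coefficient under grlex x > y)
Degree: no degree-1 curve has this shape, so deg p = 2.
Observable constraints: it crosses the x-axis at the gridline x = 0; the y-axis gridline crossings are at y ∈ {-1, 0}.
Matching integer coefficients to the picture gives p.

3*x^2 + x*y - 3*y^2 - 2*x - 3*y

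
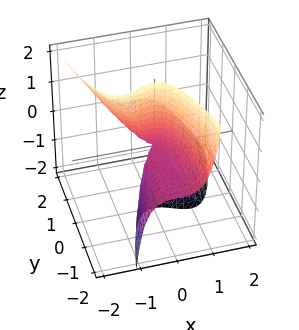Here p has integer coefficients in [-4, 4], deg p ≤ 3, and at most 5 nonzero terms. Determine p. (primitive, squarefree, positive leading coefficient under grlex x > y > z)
1. deg p = 3.
2. Checking where it meets the axes: every point of the y-axis in the box is on the surface; it meets the x-axis at x = 0 (among the integer gridlines).
3. Solving for integer coefficients yields p as stated.

3*x^3 + 2*x^2*z + 2*y*z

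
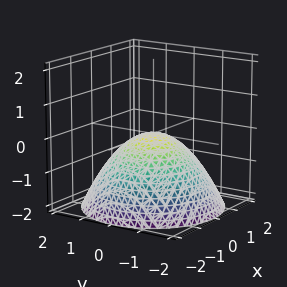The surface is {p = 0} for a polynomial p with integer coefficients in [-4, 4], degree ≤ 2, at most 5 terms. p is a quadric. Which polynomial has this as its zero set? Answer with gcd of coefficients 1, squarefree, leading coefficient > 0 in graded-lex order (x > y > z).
(a) The degree is 2 — a single bowl opening along one axis; a quadric.
(b) Symmetries: every cross-section ⟂ z is a circle, so x, y appear only via x² + y².
(c) From the axis intercepts and sections: one y-axis crossing is at y = 0; one x-axis crossing is at x = 0; it crosses the z-axis at the gridline z = 0; a circular section at z = -1 has radius between 1 and 2.
(d) These observations pin down the coefficients.

x^2 + y^2 + 2*z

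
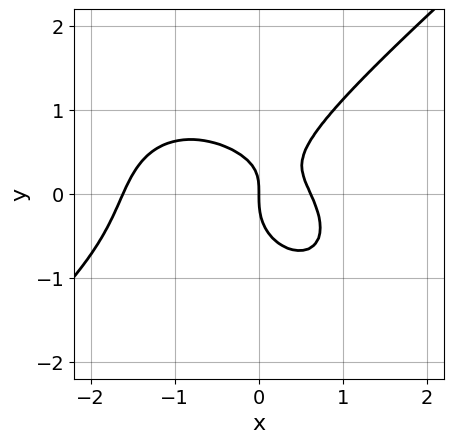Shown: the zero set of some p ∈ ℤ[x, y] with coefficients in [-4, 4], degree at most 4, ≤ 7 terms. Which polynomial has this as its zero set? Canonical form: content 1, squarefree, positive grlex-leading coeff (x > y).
deg p = 3. No degree-2 curve has this shape.
Reading off the gridlines: it meets the y-axis at y = 0 (among the integer gridlines); it crosses the x-axis at the gridline x = 0.
Putting this together gives p.

2*x^3 - 3*y^3 + 2*x^2 + 2*x*y - 2*x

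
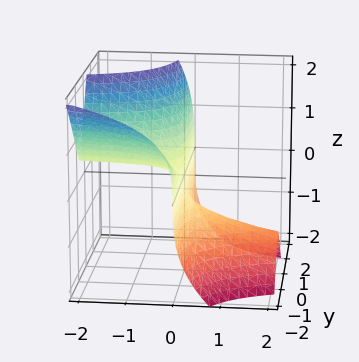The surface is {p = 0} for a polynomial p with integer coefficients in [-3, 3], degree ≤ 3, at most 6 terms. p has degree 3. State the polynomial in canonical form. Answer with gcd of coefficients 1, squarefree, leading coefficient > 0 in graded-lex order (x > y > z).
3*x*y^2 + x*y*z + z^3 + 3*x*y + x

(a) The degree is 3 — a generic line meets the surface in up to 3 points.
(b) Checking where it meets the axes: it crosses the x-axis at the gridline x = 0; it meets the z-axis at z = 0 (among the integer gridlines); the visible y-axis segment lies entirely on the surface.
(c) Putting this together gives p.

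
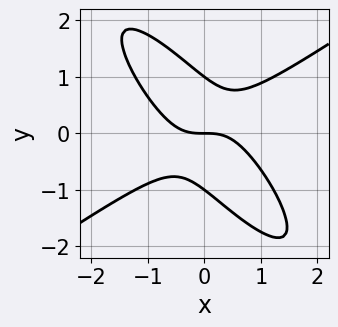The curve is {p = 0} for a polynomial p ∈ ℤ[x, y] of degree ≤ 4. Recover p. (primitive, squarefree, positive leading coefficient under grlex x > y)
First, degree: no degree-2 curve has this shape, so deg p = 3.
Then, checking where it meets the axes: one x-axis crossing is at x = 0; the y-axis gridline crossings are at y ∈ {-1, 0, 1}.
Finally, assembling these constraints gives the stated polynomial.

2*x^3 - 3*x*y^2 - 2*y^3 + 2*y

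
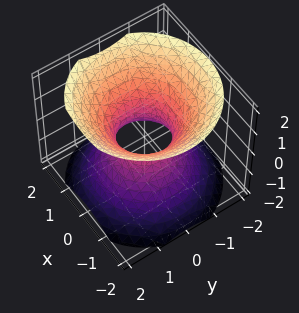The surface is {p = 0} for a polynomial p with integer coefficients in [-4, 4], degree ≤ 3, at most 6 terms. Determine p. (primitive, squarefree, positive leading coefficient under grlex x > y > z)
First, deg p = 2. An hourglass — one-sheet hyperboloid; a quadric.
Next, symmetries: rotational symmetry about the z-axis ⇒ p depends on x, y only through x² + y²; it's symmetric under z → −z, forcing even powers of z.
Then, against the integer gridlines: no z-intercept at any integer in the box; a circular section at z = 1 has radius between 1 and 2.
Finally, the integer polynomial consistent with all of this is the stated p.

3*x^2 + 3*y^2 - 3*z^2 - 2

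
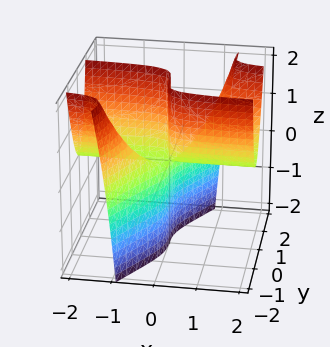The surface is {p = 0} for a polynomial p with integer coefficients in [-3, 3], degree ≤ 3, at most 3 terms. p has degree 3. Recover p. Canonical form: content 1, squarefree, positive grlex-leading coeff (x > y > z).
2*x*y^2 - y^3 - x*z

First, deg p = 3. No degree-2 surface has this shape.
Next, against the integer gridlines: the visible z-axis segment lies entirely on the surface; the visible x-axis segment lies entirely on the surface; it crosses the y-axis at the gridline y = 0.
Finally, the integer polynomial consistent with all of this is the stated p.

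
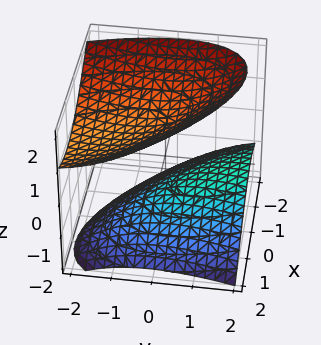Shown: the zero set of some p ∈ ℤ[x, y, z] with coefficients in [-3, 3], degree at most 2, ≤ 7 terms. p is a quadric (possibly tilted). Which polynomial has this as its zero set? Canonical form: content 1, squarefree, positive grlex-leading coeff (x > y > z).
2*x^2 + 2*x*y + y^2 + 2*y*z - 3*z^2 + 3

First, there are 2 components. Treating them together as one polynomial.
Next, deg p = 2. The shape is more complex than any degree-1 surface.
Next, against the integer gridlines: it misses every integer gridline on the y-axis; the z-axis gridline crossings are at z ∈ {-1, 1}; no x-intercept at any integer in the box.
Finally, the integer polynomial consistent with all of this is the stated p.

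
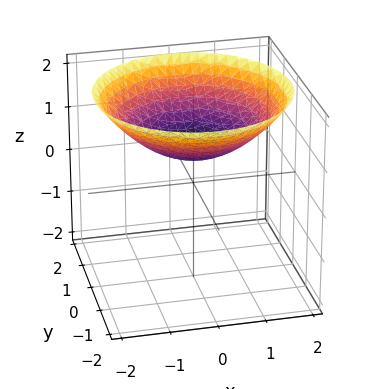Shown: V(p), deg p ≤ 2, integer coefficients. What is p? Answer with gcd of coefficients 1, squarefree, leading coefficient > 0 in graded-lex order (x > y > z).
x^2 + y^2 - 3*z + 2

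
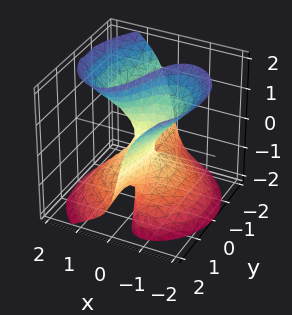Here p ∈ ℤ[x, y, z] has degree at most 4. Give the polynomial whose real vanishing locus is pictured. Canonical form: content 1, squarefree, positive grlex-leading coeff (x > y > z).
2*x^3 + 2*x*y^2 - 2*x*z^2 + y*z + y

1. Degree: the shape is more complex than any degree-2 surface, so deg p = 3.
2. From the axis intercepts and sections: every point of the z-axis in the box is on the surface; one x-axis crossing is at x = 0; one y-axis crossing is at y = 0.
3. These observations pin down the coefficients.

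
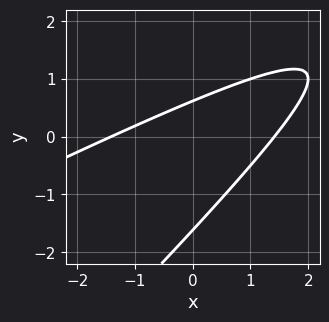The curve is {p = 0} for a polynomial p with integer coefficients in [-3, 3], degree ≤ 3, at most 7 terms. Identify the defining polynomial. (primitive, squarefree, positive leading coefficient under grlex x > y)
(a) Degree: no degree-1 curve has this shape, so deg p = 2.
(b) Putting this together gives p.

x^2 - 3*x*y + 2*y^2 + 2*y - 2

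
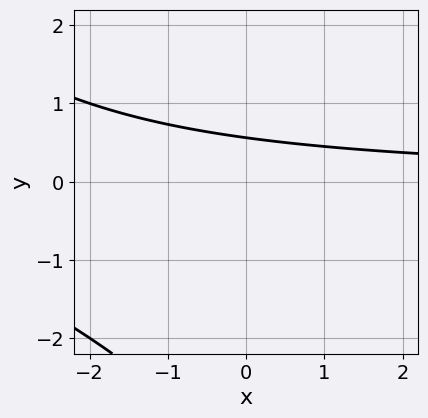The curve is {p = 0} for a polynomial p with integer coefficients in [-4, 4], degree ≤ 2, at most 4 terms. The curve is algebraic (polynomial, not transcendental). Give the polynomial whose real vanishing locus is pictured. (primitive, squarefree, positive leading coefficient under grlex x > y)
First, deg p = 2.
Next, from the axis intercepts and sections: the curve avoids every integer x-axis point in the box.
Finally, together with the visible shape, these determine p as stated.

x*y + y^2 + 3*y - 2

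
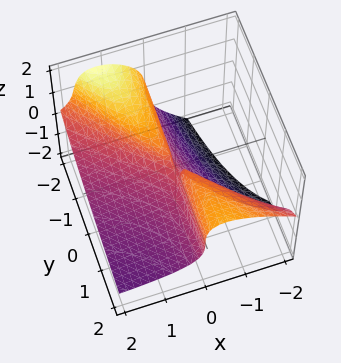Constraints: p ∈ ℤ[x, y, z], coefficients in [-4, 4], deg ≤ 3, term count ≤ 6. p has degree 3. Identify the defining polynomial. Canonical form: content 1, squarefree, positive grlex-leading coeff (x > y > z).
First, degree: the shape is more complex than any degree-2 surface, so deg p = 3.
Then, reading off the gridlines: the visible y-axis segment lies entirely on the surface; it meets the x-axis at x = 0 (among the integer gridlines); it crosses the z-axis at the gridline z = 0.
Finally, the integer polynomial consistent with all of this is the stated p.

2*x^2*z - 3*x*z^2 + 2*z^3 + 3*x^2 + 3*x*y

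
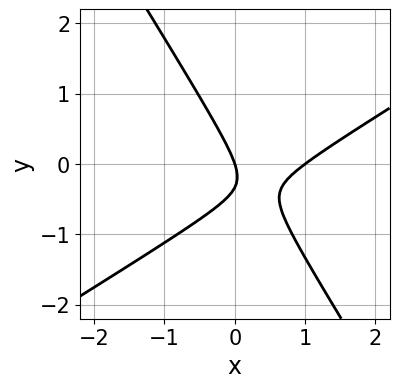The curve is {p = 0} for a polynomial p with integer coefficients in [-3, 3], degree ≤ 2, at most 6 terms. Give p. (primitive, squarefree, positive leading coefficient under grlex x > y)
The degree is 2 — no degree-1 curve has this shape.
From the axis intercepts and sections: among the integer gridlines, it crosses the x-axis at x ∈ {0, 1}; it meets the y-axis at y = 0 (among the integer gridlines).
Assembling these constraints gives the stated polynomial.

3*x^2 - 3*x*y - 3*y^2 - 3*x - y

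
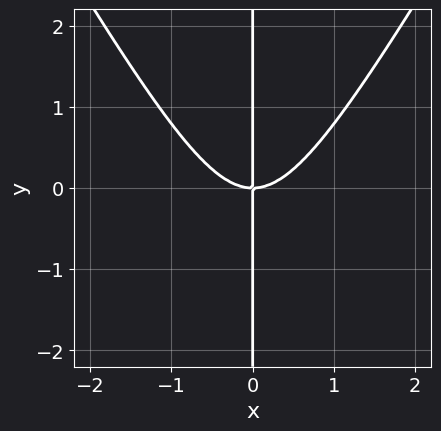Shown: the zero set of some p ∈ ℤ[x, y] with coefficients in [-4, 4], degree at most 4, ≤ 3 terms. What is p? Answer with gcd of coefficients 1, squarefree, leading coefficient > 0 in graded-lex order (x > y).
3*x^3 - x*y^2 - 3*x*y

First, deg p = 3. No degree-2 curve has this shape.
Next, against the integer gridlines: every point of the y-axis in the box is on the curve; it crosses the x-axis at the gridline x = 0.
Finally, the integer polynomial consistent with all of this is the stated p.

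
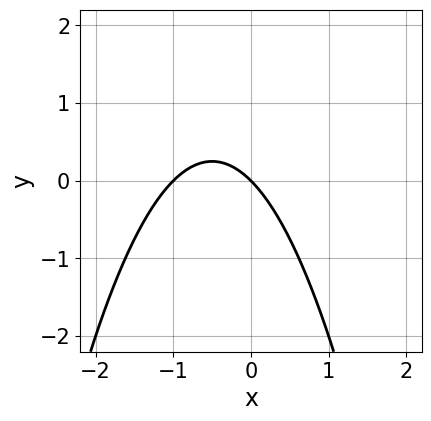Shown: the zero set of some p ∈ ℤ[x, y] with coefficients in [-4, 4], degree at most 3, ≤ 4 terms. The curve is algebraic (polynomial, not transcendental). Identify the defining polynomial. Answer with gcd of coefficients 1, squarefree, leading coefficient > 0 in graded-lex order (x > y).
The degree is 2 — a generic line meets the curve in up to 2 points.
From the visible intercepts: one y-axis crossing is at y = 0; among the integer gridlines, it crosses the x-axis at x ∈ {-1, 0}.
Putting this together gives p.

x^2 + x + y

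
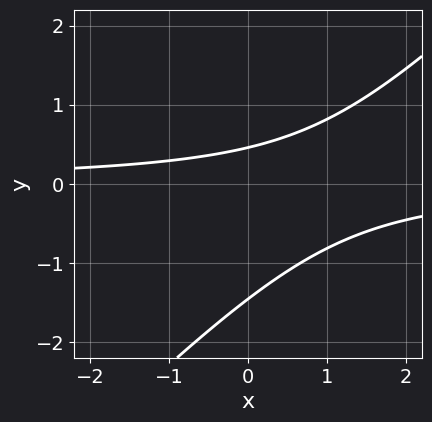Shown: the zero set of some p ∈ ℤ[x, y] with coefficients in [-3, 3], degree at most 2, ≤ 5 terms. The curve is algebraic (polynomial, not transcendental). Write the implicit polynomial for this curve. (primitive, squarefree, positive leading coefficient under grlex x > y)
3*x*y - 3*y^2 - 3*y + 2

The degree is 2 — no degree-1 curve has this shape.
Against the integer gridlines: no x-intercept at any integer in the box.
The integer polynomial consistent with all of this is the stated p.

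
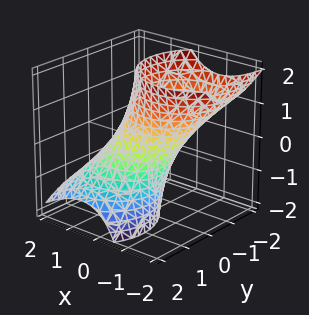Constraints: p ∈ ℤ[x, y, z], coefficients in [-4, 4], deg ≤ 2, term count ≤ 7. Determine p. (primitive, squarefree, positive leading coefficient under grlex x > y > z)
x^2 + x*z + y^2 + y*z - 1

1. The degree is 2 — the shape is more complex than any degree-1 surface.
2. Against the integer gridlines: among the integer gridlines, it crosses the x-axis at x ∈ {-1, 1}; among the integer gridlines, it crosses the y-axis at y ∈ {-1, 1}; the surface avoids every integer z-axis point in the box.
3. Together with the visible shape, these determine p as stated.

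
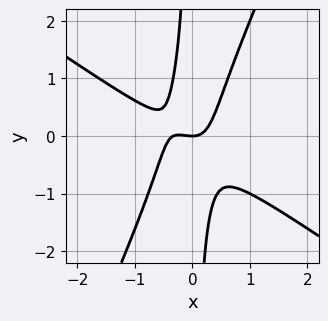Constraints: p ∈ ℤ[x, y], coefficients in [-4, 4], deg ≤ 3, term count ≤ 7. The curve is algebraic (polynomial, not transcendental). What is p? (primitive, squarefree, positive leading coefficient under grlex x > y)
3*x^3 + 3*x^2*y - 2*x*y^2 + x^2 - y

deg p = 3. The shape is more complex than any degree-2 curve.
Against the integer gridlines: it meets the x-axis at x = 0 (among the integer gridlines); one y-axis crossing is at y = 0.
Together with the visible shape, these determine p as stated.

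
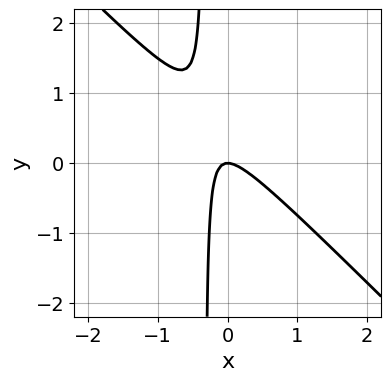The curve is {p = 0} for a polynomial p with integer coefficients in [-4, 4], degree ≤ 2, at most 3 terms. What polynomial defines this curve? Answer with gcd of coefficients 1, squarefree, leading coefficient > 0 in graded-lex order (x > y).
First, degree: no degree-1 curve has this shape, so deg p = 2.
Then, against the integer gridlines: it crosses the x-axis at the gridline x = 0; it crosses the y-axis at the gridline y = 0.
Finally, fitting integer coefficients to these (and the overall shape) gives p.

3*x^2 + 3*x*y + y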